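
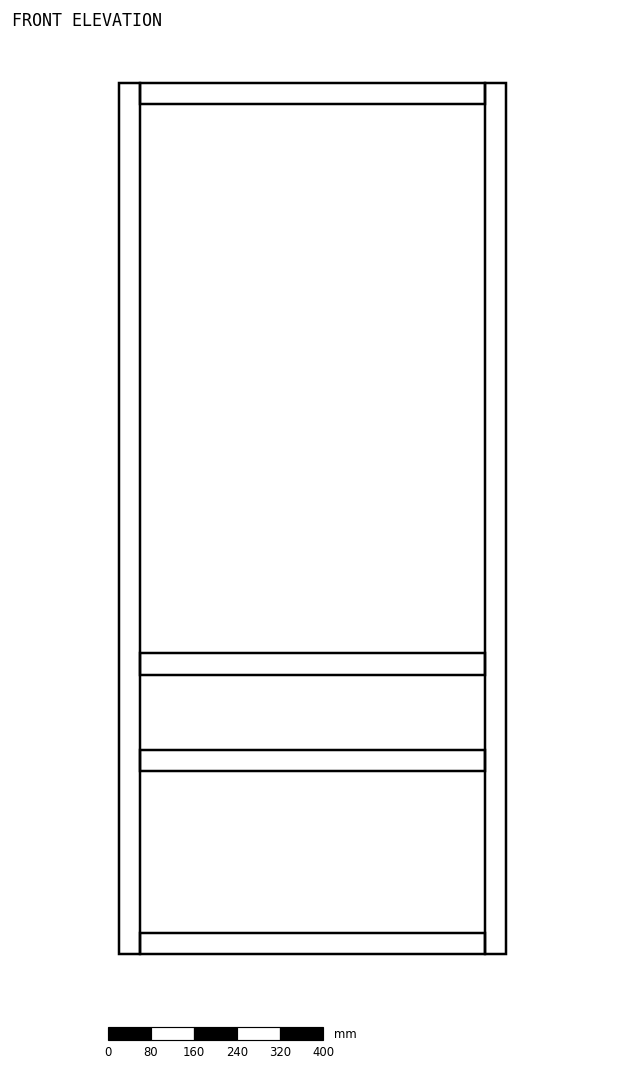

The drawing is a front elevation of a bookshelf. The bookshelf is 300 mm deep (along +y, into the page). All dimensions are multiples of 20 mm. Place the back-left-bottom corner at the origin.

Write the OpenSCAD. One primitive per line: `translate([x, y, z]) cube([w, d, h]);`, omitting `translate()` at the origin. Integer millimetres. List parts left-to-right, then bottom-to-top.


cube([40, 300, 1620]);
translate([40, 0, 0]) cube([640, 300, 40]);
translate([40, 0, 340]) cube([640, 300, 40]);
translate([40, 0, 520]) cube([640, 300, 40]);
translate([40, 0, 1580]) cube([640, 300, 40]);
translate([680, 0, 0]) cube([40, 300, 1620]);


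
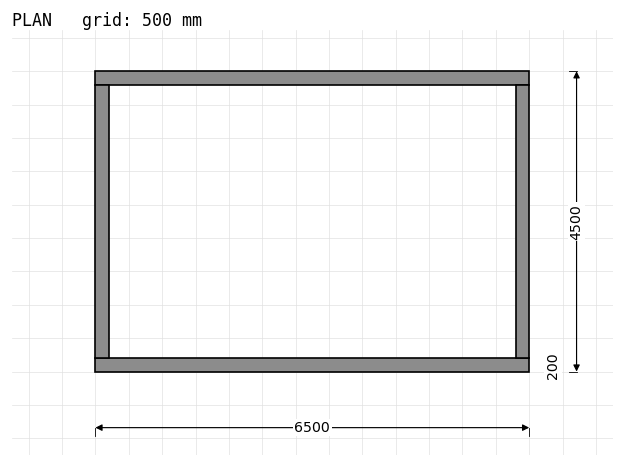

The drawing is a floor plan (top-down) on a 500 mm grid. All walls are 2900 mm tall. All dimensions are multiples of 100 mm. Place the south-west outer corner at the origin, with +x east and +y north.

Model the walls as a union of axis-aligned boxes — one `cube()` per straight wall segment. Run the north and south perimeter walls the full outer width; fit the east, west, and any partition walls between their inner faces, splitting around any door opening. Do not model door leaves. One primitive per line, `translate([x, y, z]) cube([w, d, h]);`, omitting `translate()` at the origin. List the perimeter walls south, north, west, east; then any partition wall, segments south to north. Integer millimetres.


cube([6500, 200, 2900]);
translate([0, 4300, 0]) cube([6500, 200, 2900]);
translate([0, 200, 0]) cube([200, 4100, 2900]);
translate([6300, 200, 0]) cube([200, 4100, 2900]);


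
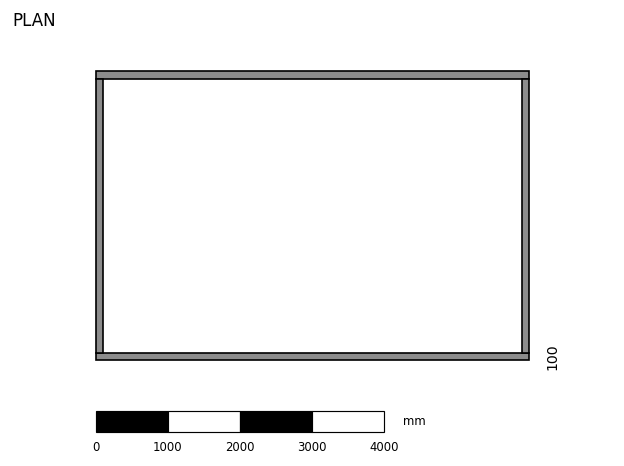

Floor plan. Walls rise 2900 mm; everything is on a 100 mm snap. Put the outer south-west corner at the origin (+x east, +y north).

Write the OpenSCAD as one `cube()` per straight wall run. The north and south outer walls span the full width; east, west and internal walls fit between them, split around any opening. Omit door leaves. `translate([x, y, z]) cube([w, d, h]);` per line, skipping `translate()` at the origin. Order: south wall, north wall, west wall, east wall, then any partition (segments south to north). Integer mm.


cube([6000, 100, 2900]);
translate([0, 3900, 0]) cube([6000, 100, 2900]);
translate([0, 100, 0]) cube([100, 3800, 2900]);
translate([5900, 100, 0]) cube([100, 3800, 2900]);


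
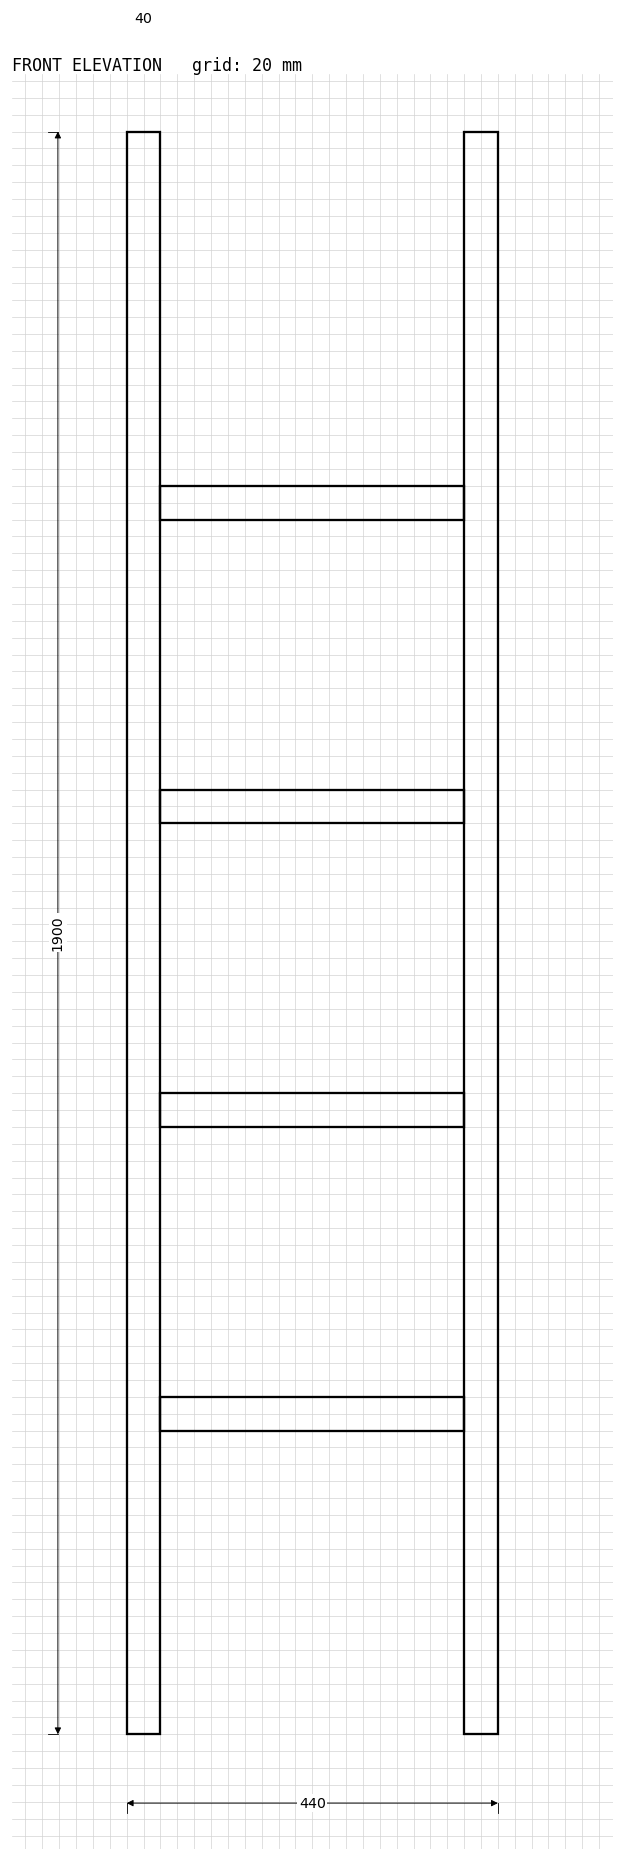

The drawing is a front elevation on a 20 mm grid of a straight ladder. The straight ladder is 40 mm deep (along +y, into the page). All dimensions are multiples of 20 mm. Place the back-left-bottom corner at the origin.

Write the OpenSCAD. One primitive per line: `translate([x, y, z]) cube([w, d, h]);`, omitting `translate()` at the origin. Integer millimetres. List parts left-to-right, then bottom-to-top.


cube([40, 40, 1900]);
translate([40, 0, 360]) cube([360, 40, 40]);
translate([40, 0, 720]) cube([360, 40, 40]);
translate([40, 0, 1080]) cube([360, 40, 40]);
translate([40, 0, 1440]) cube([360, 40, 40]);
translate([400, 0, 0]) cube([40, 40, 1900]);


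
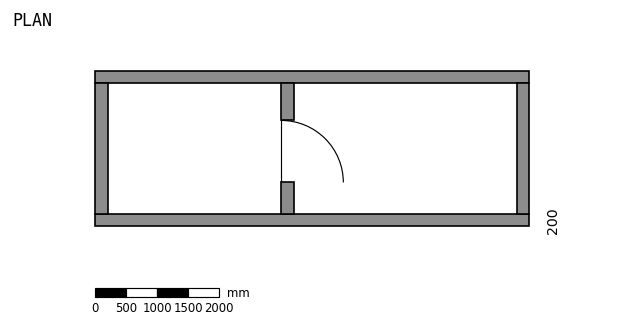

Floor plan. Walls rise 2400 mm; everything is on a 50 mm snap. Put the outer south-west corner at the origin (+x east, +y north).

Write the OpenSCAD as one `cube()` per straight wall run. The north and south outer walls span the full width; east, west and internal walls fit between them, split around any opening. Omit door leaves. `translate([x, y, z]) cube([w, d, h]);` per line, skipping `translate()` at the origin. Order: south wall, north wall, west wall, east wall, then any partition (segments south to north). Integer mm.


cube([7000, 200, 2400]);
translate([0, 2300, 0]) cube([7000, 200, 2400]);
translate([0, 200, 0]) cube([200, 2100, 2400]);
translate([6800, 200, 0]) cube([200, 2100, 2400]);
translate([3000, 200, 0]) cube([200, 500, 2400]);
translate([3000, 1700, 0]) cube([200, 600, 2400]);


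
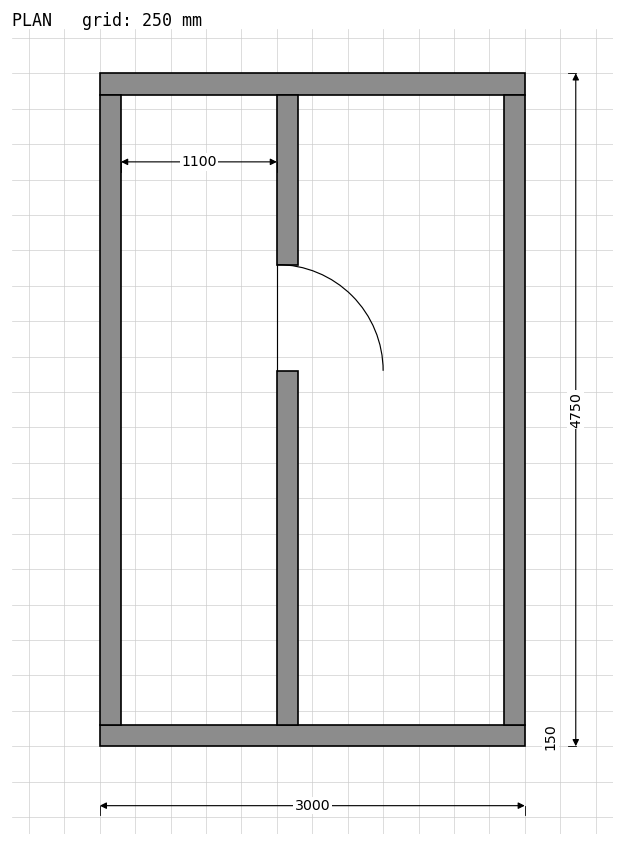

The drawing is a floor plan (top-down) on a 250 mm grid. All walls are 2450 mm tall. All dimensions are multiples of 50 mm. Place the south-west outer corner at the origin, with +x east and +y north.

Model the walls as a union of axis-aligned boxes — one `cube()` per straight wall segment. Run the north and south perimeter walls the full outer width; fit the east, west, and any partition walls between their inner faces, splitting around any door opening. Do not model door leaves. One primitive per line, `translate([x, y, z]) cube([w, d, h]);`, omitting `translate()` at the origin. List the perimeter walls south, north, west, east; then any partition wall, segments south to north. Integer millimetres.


cube([3000, 150, 2450]);
translate([0, 4600, 0]) cube([3000, 150, 2450]);
translate([0, 150, 0]) cube([150, 4450, 2450]);
translate([2850, 150, 0]) cube([150, 4450, 2450]);
translate([1250, 150, 0]) cube([150, 2500, 2450]);
translate([1250, 3400, 0]) cube([150, 1200, 2450]);


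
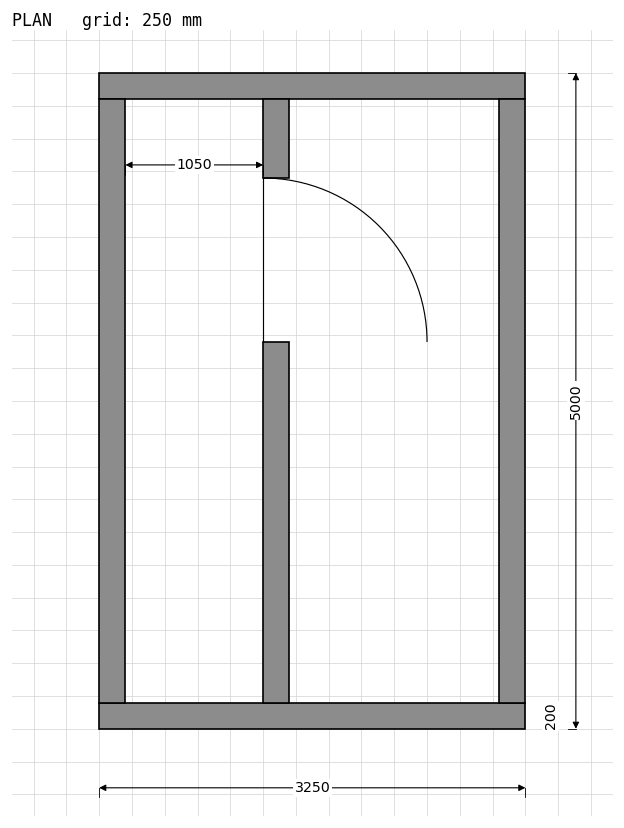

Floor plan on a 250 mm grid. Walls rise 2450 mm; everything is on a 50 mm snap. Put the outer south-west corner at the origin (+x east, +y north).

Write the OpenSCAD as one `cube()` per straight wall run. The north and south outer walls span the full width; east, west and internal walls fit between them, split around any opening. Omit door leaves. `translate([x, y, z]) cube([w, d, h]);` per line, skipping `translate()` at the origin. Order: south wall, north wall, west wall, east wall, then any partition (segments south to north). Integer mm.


cube([3250, 200, 2450]);
translate([0, 4800, 0]) cube([3250, 200, 2450]);
translate([0, 200, 0]) cube([200, 4600, 2450]);
translate([3050, 200, 0]) cube([200, 4600, 2450]);
translate([1250, 200, 0]) cube([200, 2750, 2450]);
translate([1250, 4200, 0]) cube([200, 600, 2450]);


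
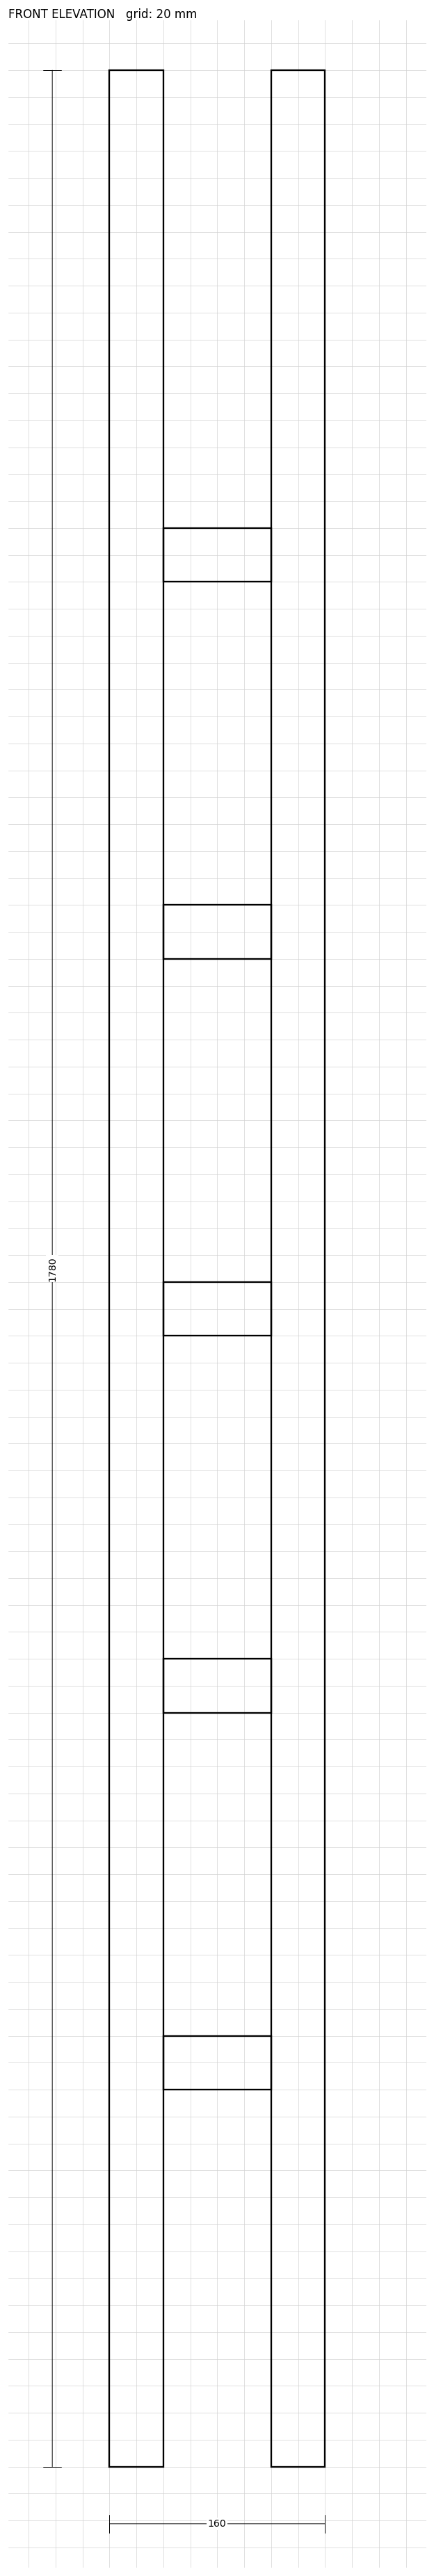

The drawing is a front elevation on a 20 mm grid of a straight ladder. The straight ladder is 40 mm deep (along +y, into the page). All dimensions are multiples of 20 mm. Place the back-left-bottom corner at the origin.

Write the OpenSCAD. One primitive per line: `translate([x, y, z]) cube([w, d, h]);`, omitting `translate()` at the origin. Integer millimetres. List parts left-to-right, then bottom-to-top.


cube([40, 40, 1780]);
translate([40, 0, 280]) cube([80, 40, 40]);
translate([40, 0, 560]) cube([80, 40, 40]);
translate([40, 0, 840]) cube([80, 40, 40]);
translate([40, 0, 1120]) cube([80, 40, 40]);
translate([40, 0, 1400]) cube([80, 40, 40]);
translate([120, 0, 0]) cube([40, 40, 1780]);


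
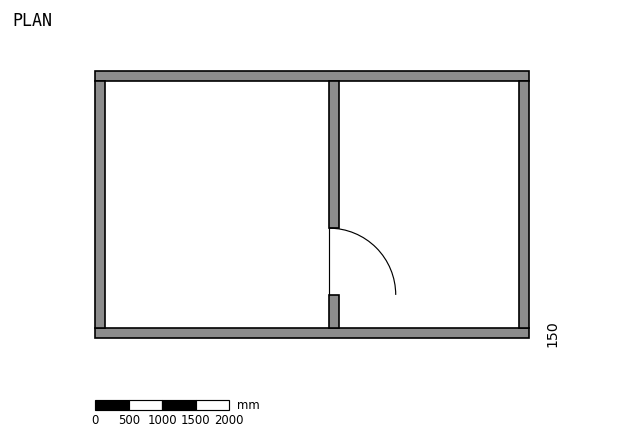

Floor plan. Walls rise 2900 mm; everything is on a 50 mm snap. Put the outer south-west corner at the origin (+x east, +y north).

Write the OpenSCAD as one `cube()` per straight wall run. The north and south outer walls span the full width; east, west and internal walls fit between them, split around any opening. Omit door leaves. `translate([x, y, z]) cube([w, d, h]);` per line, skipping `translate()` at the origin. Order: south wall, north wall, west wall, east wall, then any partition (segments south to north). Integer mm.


cube([6500, 150, 2900]);
translate([0, 3850, 0]) cube([6500, 150, 2900]);
translate([0, 150, 0]) cube([150, 3700, 2900]);
translate([6350, 150, 0]) cube([150, 3700, 2900]);
translate([3500, 150, 0]) cube([150, 500, 2900]);
translate([3500, 1650, 0]) cube([150, 2200, 2900]);


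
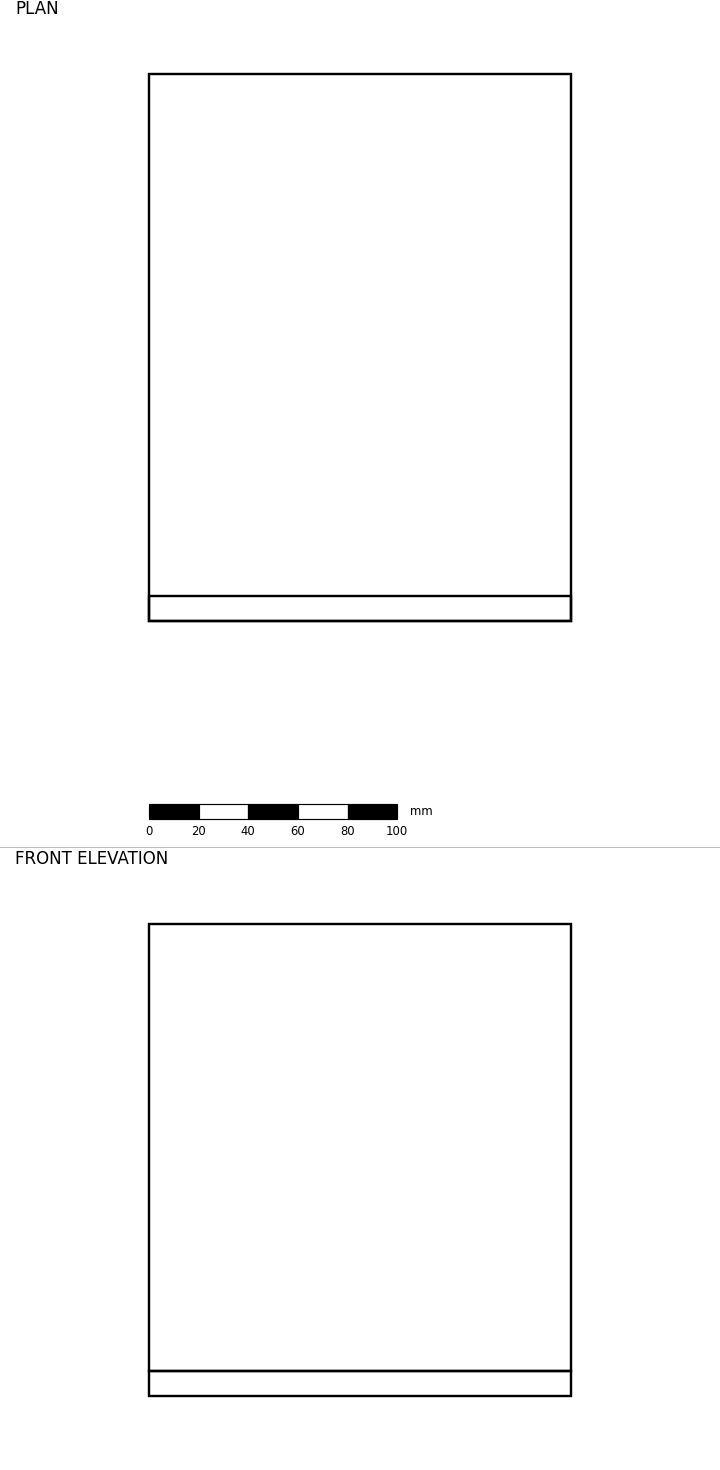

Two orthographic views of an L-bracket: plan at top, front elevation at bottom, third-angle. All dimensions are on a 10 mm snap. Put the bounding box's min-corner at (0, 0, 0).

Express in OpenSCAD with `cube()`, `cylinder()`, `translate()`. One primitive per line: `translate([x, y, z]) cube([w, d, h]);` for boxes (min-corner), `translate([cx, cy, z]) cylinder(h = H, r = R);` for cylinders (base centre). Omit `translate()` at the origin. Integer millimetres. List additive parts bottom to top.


cube([170, 220, 10]);
translate([0, 0, 10]) cube([170, 10, 180]);


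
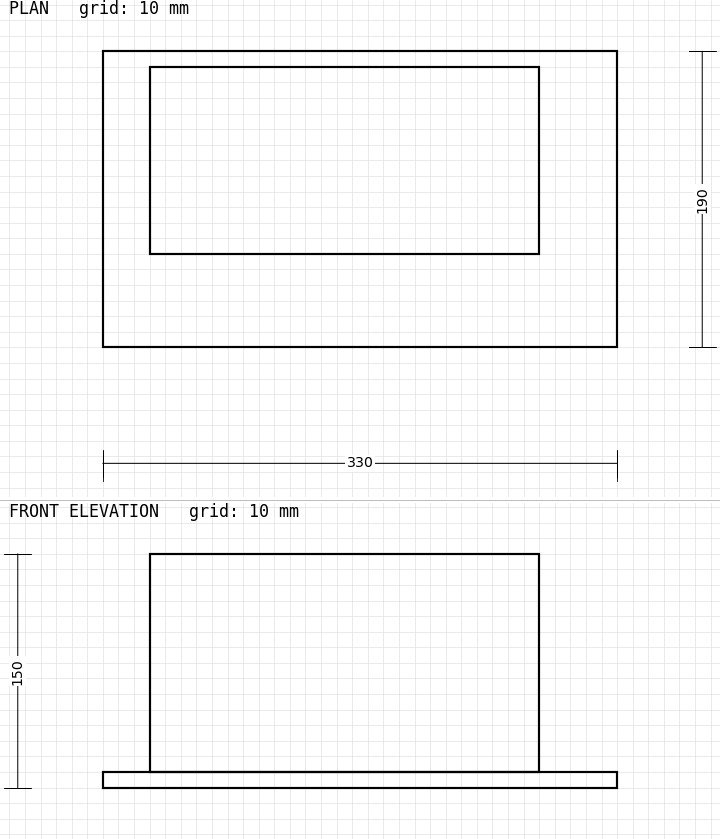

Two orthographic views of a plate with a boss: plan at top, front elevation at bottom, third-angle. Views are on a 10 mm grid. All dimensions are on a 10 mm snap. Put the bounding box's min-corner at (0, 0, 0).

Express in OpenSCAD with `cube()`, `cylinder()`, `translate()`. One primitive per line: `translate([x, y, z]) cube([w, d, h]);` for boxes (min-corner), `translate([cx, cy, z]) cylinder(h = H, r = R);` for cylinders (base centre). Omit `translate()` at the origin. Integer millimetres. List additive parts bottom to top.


cube([330, 190, 10]);
translate([30, 60, 10]) cube([250, 120, 140]);


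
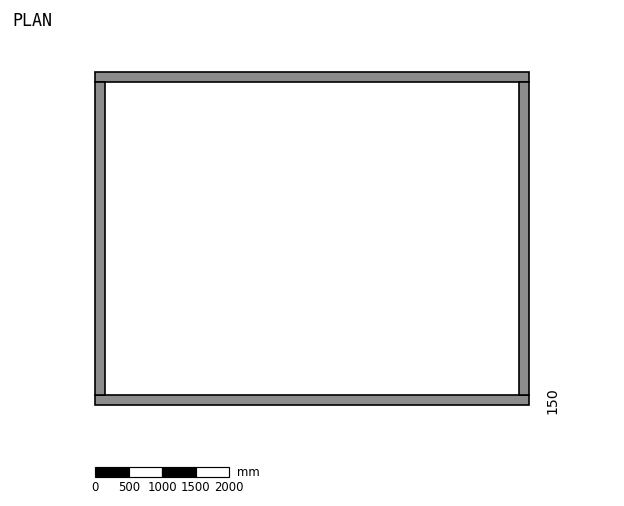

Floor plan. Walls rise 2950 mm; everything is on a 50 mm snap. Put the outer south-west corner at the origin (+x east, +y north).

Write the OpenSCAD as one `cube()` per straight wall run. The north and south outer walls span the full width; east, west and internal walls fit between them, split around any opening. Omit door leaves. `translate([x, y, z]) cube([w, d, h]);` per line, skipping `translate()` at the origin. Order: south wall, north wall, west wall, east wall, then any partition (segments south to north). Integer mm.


cube([6500, 150, 2950]);
translate([0, 4850, 0]) cube([6500, 150, 2950]);
translate([0, 150, 0]) cube([150, 4700, 2950]);
translate([6350, 150, 0]) cube([150, 4700, 2950]);


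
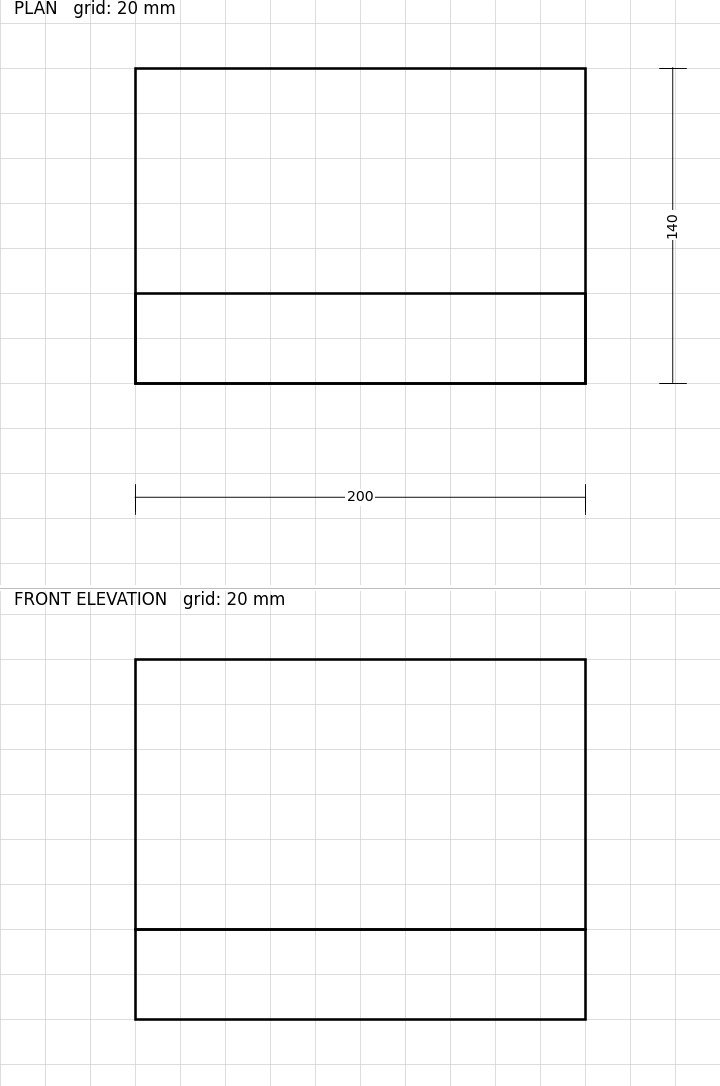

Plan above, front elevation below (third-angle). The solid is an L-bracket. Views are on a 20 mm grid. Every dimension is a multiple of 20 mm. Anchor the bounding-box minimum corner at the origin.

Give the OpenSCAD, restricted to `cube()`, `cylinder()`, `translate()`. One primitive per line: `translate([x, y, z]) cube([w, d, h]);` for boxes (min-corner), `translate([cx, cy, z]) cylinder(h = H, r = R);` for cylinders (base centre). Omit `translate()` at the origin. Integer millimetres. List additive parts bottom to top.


cube([200, 140, 40]);
translate([0, 0, 40]) cube([200, 40, 120]);


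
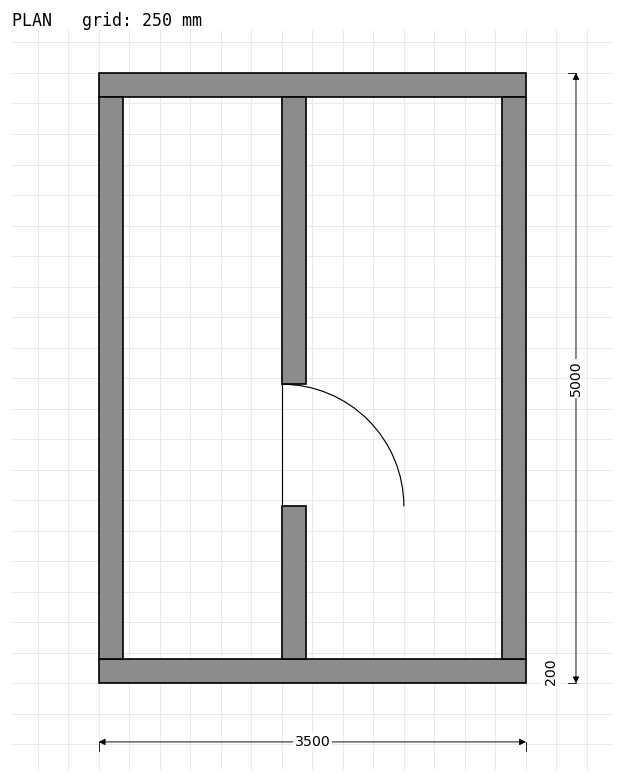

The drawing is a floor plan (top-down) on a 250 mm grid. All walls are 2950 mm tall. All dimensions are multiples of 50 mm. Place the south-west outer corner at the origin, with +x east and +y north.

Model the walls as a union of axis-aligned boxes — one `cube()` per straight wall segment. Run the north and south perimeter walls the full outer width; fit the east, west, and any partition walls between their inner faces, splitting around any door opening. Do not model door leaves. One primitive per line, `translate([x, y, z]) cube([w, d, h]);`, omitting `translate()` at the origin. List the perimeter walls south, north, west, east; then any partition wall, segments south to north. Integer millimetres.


cube([3500, 200, 2950]);
translate([0, 4800, 0]) cube([3500, 200, 2950]);
translate([0, 200, 0]) cube([200, 4600, 2950]);
translate([3300, 200, 0]) cube([200, 4600, 2950]);
translate([1500, 200, 0]) cube([200, 1250, 2950]);
translate([1500, 2450, 0]) cube([200, 2350, 2950]);


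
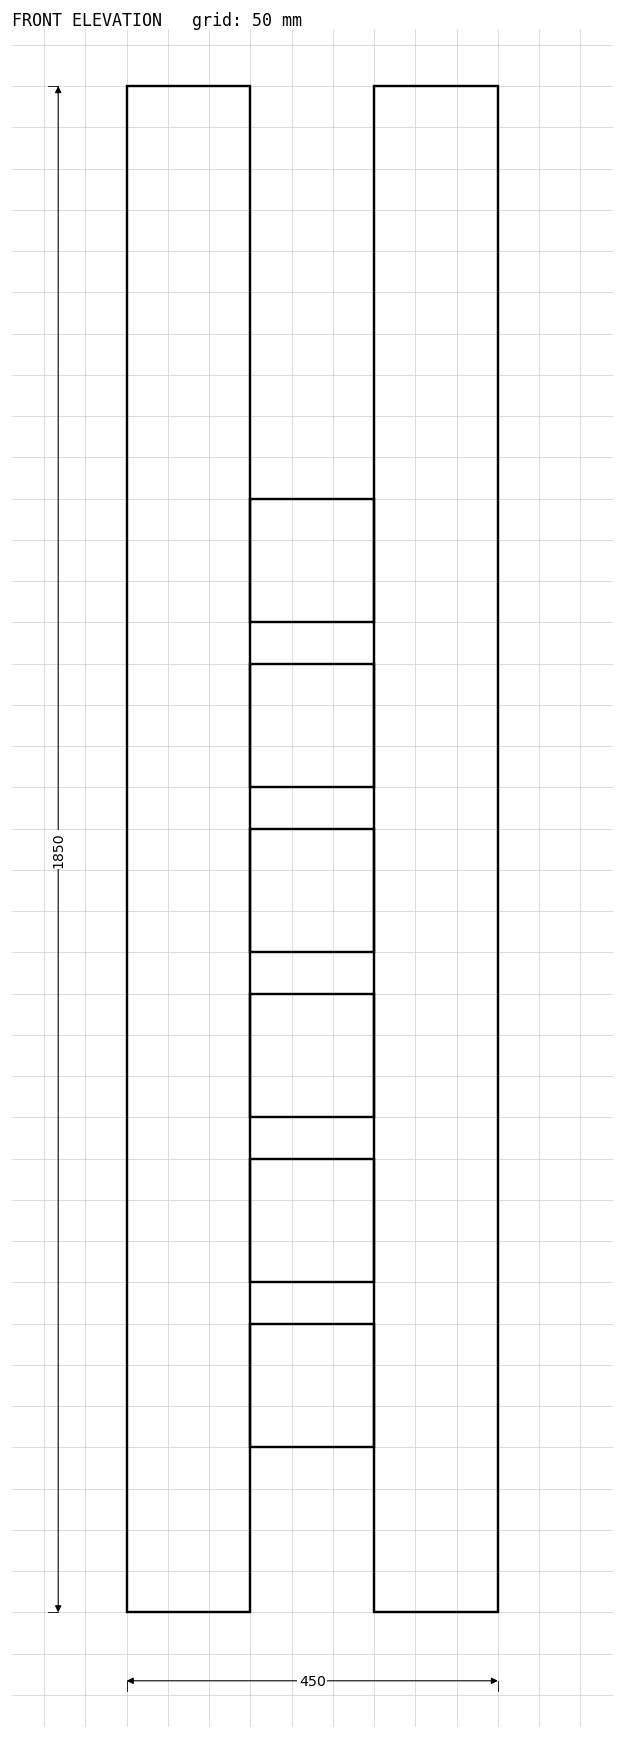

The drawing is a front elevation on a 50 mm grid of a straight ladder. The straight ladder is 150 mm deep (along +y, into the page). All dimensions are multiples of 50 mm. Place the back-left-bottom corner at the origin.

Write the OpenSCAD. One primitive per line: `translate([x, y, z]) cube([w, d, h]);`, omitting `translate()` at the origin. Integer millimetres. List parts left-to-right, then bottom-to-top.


cube([150, 150, 1850]);
translate([150, 0, 200]) cube([150, 150, 150]);
translate([150, 0, 400]) cube([150, 150, 150]);
translate([150, 0, 600]) cube([150, 150, 150]);
translate([150, 0, 800]) cube([150, 150, 150]);
translate([150, 0, 1000]) cube([150, 150, 150]);
translate([150, 0, 1200]) cube([150, 150, 150]);
translate([300, 0, 0]) cube([150, 150, 1850]);


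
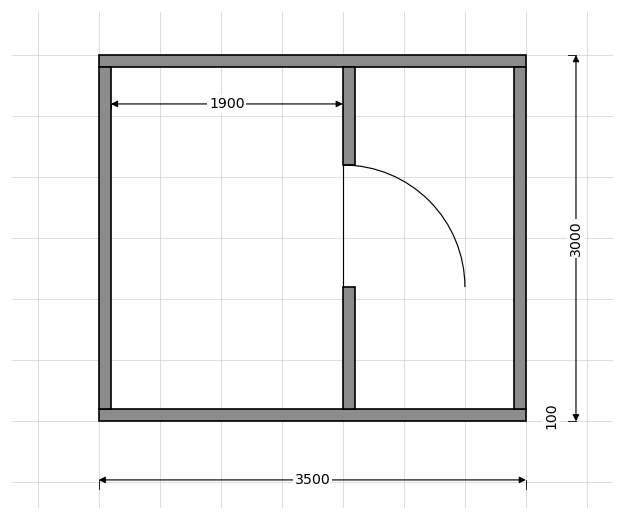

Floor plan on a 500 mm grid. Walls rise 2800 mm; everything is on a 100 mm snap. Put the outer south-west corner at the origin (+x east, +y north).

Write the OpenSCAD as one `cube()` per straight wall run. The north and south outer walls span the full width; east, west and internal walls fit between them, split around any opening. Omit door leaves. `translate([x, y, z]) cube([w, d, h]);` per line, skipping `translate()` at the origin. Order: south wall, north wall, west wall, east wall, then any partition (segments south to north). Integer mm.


cube([3500, 100, 2800]);
translate([0, 2900, 0]) cube([3500, 100, 2800]);
translate([0, 100, 0]) cube([100, 2800, 2800]);
translate([3400, 100, 0]) cube([100, 2800, 2800]);
translate([2000, 100, 0]) cube([100, 1000, 2800]);
translate([2000, 2100, 0]) cube([100, 800, 2800]);


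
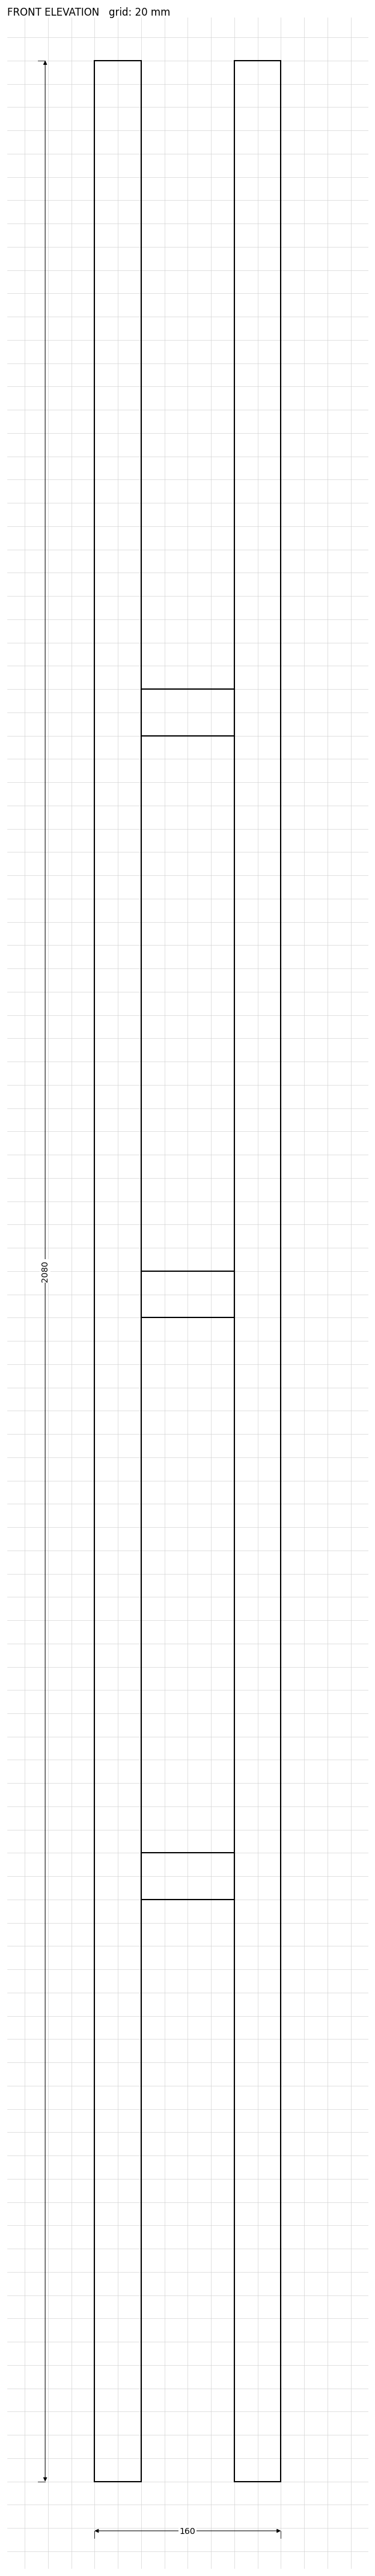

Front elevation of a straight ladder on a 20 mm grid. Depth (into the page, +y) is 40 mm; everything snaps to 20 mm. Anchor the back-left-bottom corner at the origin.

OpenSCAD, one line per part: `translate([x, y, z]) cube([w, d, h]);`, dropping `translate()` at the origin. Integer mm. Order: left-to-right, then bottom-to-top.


cube([40, 40, 2080]);
translate([40, 0, 500]) cube([80, 40, 40]);
translate([40, 0, 1000]) cube([80, 40, 40]);
translate([40, 0, 1500]) cube([80, 40, 40]);
translate([120, 0, 0]) cube([40, 40, 2080]);


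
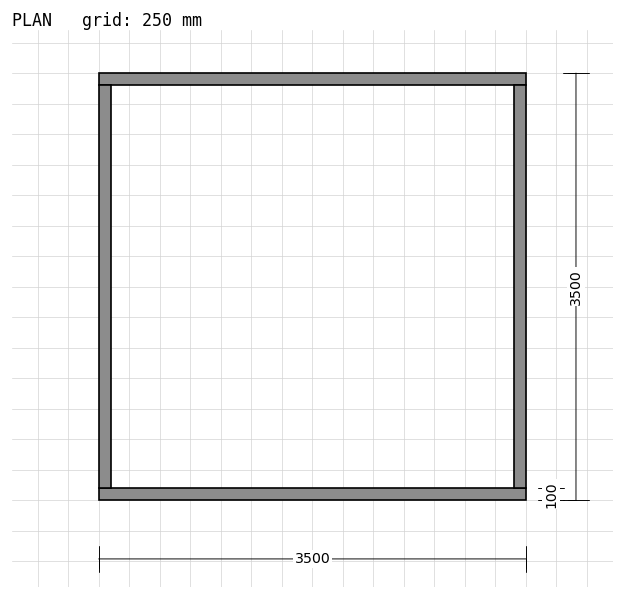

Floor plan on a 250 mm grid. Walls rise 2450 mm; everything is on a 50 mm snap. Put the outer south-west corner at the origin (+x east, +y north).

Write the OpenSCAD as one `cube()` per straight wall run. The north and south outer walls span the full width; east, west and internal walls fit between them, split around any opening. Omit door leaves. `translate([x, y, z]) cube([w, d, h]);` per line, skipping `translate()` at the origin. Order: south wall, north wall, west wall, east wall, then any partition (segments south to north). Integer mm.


cube([3500, 100, 2450]);
translate([0, 3400, 0]) cube([3500, 100, 2450]);
translate([0, 100, 0]) cube([100, 3300, 2450]);
translate([3400, 100, 0]) cube([100, 3300, 2450]);


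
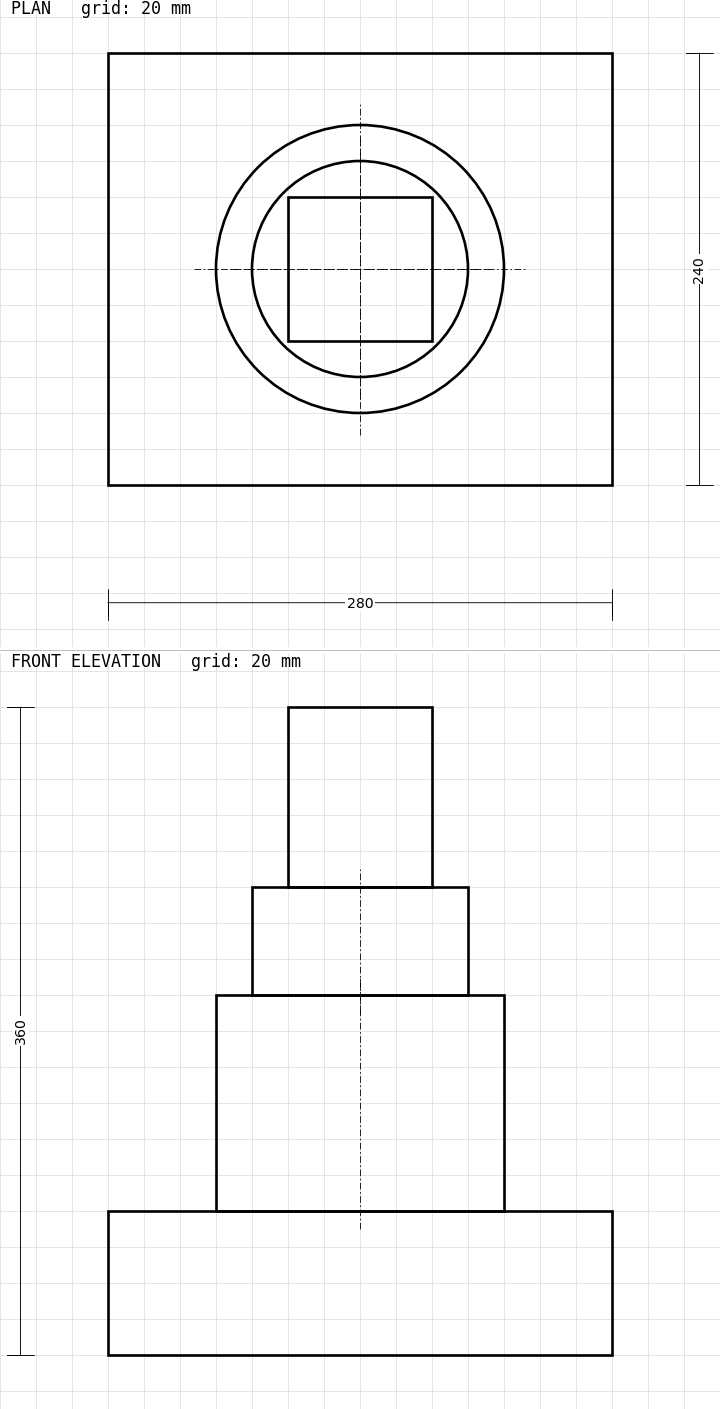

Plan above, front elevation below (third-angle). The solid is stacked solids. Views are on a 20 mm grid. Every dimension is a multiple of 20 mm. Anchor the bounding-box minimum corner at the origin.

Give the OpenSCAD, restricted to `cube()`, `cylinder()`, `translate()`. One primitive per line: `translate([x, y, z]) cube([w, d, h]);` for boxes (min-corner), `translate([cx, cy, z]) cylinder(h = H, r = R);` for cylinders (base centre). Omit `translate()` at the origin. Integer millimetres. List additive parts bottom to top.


cube([280, 240, 80]);
translate([140, 120, 80]) cylinder(h = 120, r = 80);
translate([140, 120, 200]) cylinder(h = 60, r = 60);
translate([100, 80, 260]) cube([80, 80, 100]);


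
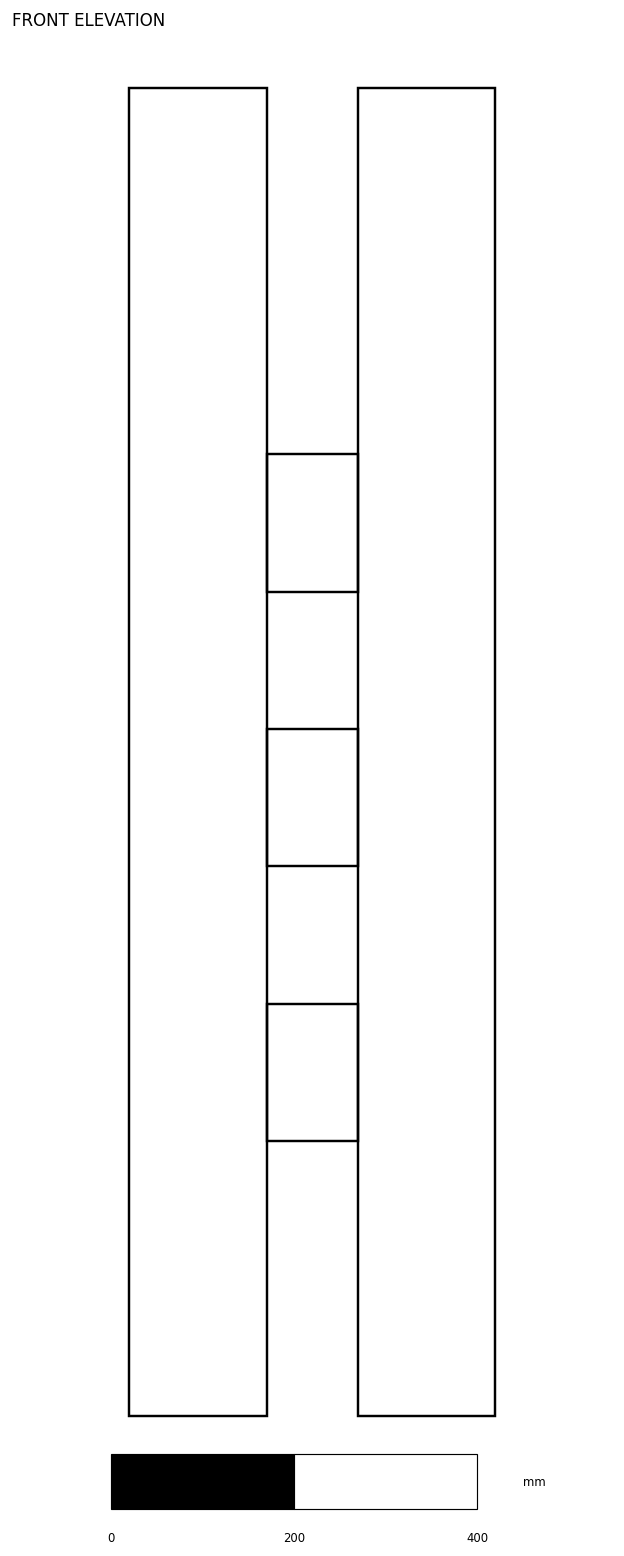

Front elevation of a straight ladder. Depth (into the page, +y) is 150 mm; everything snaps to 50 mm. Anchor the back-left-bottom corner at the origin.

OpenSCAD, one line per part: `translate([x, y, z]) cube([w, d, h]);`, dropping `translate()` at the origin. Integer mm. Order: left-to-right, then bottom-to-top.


cube([150, 150, 1450]);
translate([150, 0, 300]) cube([100, 150, 150]);
translate([150, 0, 600]) cube([100, 150, 150]);
translate([150, 0, 900]) cube([100, 150, 150]);
translate([250, 0, 0]) cube([150, 150, 1450]);


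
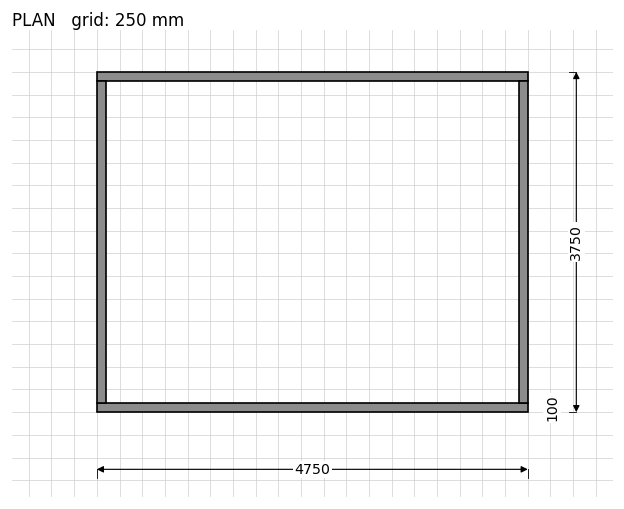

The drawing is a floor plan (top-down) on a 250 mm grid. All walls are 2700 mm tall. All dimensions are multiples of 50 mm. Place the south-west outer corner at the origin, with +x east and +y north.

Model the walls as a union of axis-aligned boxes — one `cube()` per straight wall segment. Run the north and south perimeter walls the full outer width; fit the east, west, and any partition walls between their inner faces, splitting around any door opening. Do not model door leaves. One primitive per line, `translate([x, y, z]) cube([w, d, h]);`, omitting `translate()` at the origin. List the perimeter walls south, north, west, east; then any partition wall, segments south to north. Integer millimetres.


cube([4750, 100, 2700]);
translate([0, 3650, 0]) cube([4750, 100, 2700]);
translate([0, 100, 0]) cube([100, 3550, 2700]);
translate([4650, 100, 0]) cube([100, 3550, 2700]);


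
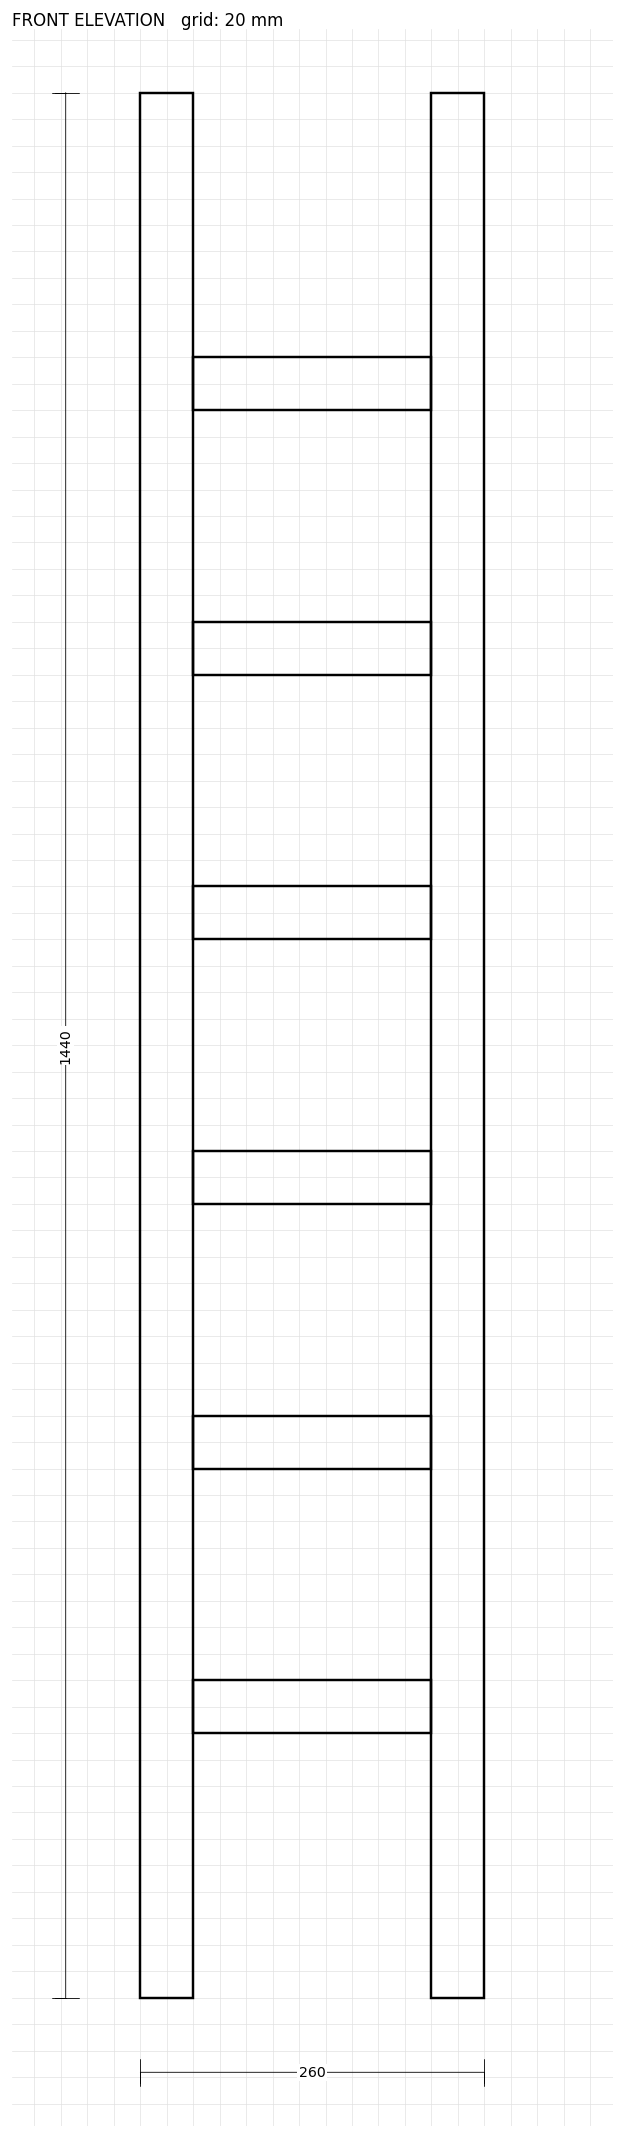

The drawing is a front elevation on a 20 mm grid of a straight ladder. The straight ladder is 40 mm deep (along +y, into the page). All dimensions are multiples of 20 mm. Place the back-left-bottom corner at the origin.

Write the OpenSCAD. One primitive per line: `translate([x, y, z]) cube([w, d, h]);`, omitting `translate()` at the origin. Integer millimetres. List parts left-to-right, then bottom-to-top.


cube([40, 40, 1440]);
translate([40, 0, 200]) cube([180, 40, 40]);
translate([40, 0, 400]) cube([180, 40, 40]);
translate([40, 0, 600]) cube([180, 40, 40]);
translate([40, 0, 800]) cube([180, 40, 40]);
translate([40, 0, 1000]) cube([180, 40, 40]);
translate([40, 0, 1200]) cube([180, 40, 40]);
translate([220, 0, 0]) cube([40, 40, 1440]);


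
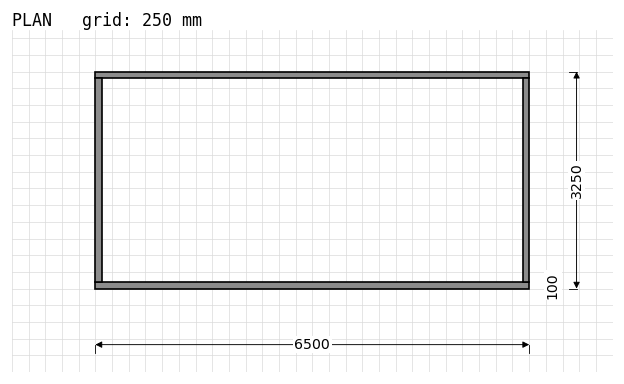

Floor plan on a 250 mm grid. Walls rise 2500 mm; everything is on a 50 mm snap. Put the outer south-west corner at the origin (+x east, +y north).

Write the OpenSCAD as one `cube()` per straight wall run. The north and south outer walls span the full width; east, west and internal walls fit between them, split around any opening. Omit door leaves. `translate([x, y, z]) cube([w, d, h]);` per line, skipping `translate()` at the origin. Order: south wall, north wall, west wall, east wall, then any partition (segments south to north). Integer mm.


cube([6500, 100, 2500]);
translate([0, 3150, 0]) cube([6500, 100, 2500]);
translate([0, 100, 0]) cube([100, 3050, 2500]);
translate([6400, 100, 0]) cube([100, 3050, 2500]);


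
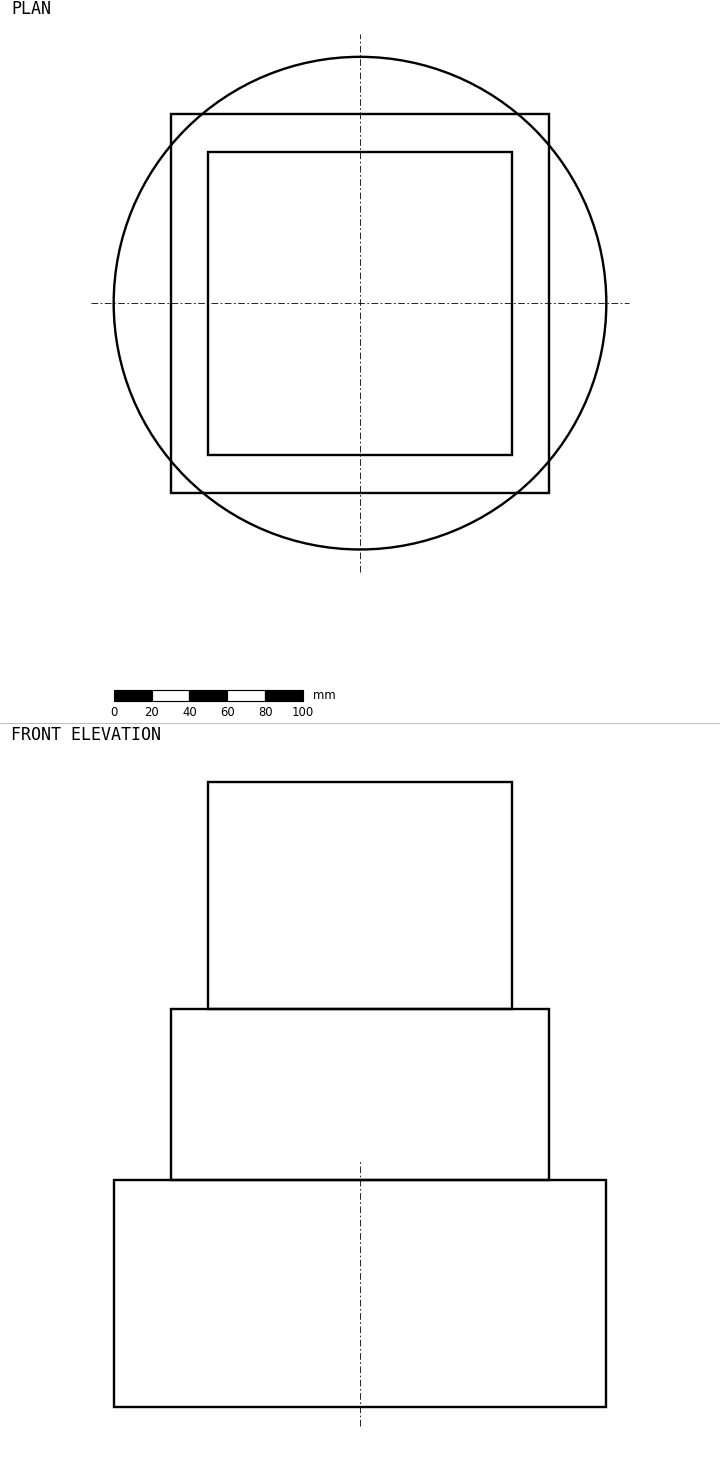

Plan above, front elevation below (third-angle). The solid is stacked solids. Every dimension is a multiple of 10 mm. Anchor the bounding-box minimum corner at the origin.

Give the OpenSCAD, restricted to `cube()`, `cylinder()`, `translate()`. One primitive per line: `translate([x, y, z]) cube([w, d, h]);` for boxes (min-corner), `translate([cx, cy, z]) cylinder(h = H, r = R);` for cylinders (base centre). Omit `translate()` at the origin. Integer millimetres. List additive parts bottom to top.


translate([130, 130, 0]) cylinder(h = 120, r = 130);
translate([30, 30, 120]) cube([200, 200, 90]);
translate([50, 50, 210]) cube([160, 160, 120]);


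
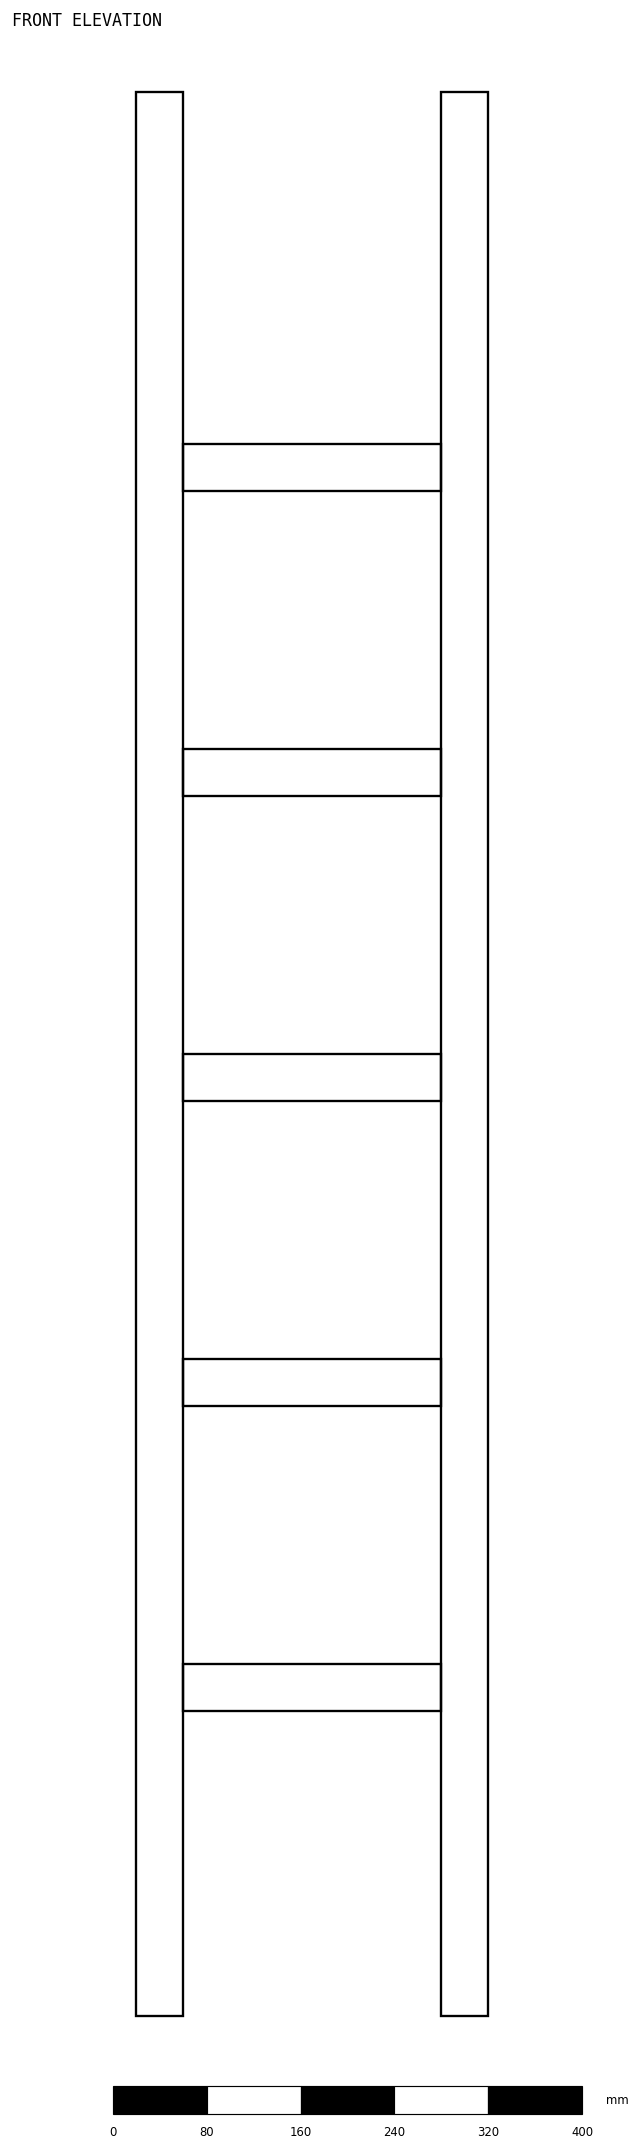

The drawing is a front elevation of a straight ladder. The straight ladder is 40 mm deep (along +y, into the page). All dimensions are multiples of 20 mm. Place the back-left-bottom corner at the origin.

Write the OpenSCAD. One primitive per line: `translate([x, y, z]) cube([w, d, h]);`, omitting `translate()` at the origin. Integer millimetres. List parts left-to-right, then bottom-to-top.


cube([40, 40, 1640]);
translate([40, 0, 260]) cube([220, 40, 40]);
translate([40, 0, 520]) cube([220, 40, 40]);
translate([40, 0, 780]) cube([220, 40, 40]);
translate([40, 0, 1040]) cube([220, 40, 40]);
translate([40, 0, 1300]) cube([220, 40, 40]);
translate([260, 0, 0]) cube([40, 40, 1640]);


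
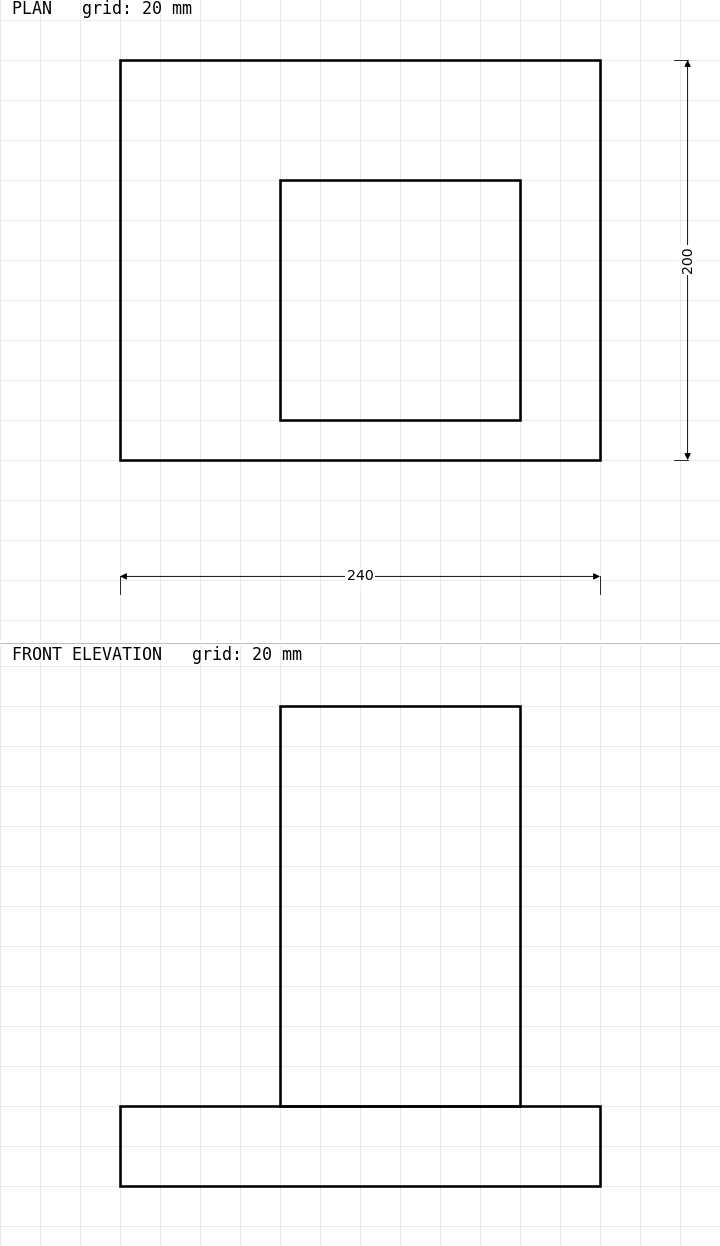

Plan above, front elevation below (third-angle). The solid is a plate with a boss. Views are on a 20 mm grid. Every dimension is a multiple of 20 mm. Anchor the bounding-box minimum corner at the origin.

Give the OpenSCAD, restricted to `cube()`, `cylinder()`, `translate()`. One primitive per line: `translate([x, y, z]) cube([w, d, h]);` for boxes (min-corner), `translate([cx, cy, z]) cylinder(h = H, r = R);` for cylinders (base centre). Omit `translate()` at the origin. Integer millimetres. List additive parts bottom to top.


cube([240, 200, 40]);
translate([80, 20, 40]) cube([120, 120, 200]);


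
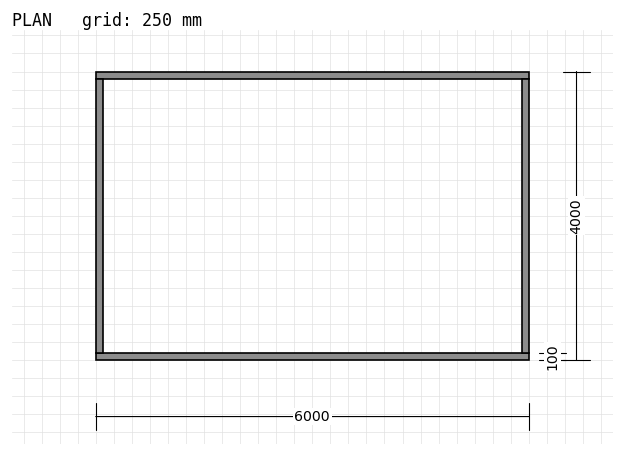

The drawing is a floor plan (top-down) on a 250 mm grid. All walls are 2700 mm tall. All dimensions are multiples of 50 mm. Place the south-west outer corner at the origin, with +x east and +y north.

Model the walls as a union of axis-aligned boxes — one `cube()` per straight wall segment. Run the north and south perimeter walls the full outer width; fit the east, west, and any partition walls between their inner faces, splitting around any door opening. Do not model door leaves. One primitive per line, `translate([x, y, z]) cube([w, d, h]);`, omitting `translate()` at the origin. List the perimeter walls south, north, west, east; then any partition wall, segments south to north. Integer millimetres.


cube([6000, 100, 2700]);
translate([0, 3900, 0]) cube([6000, 100, 2700]);
translate([0, 100, 0]) cube([100, 3800, 2700]);
translate([5900, 100, 0]) cube([100, 3800, 2700]);


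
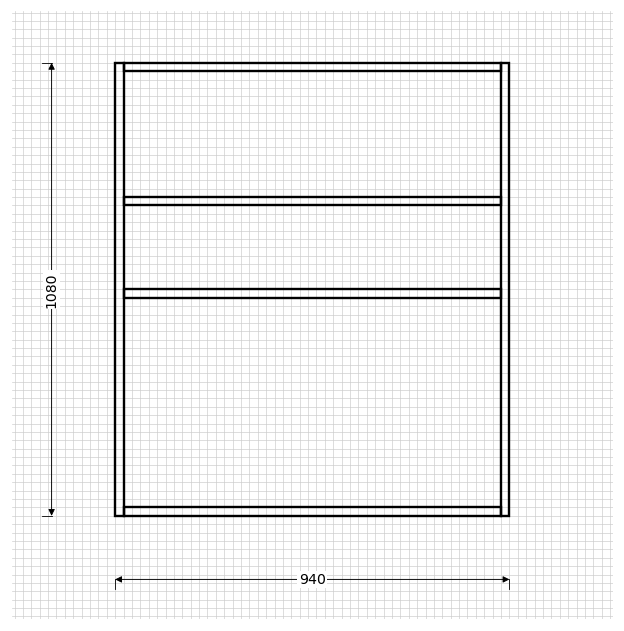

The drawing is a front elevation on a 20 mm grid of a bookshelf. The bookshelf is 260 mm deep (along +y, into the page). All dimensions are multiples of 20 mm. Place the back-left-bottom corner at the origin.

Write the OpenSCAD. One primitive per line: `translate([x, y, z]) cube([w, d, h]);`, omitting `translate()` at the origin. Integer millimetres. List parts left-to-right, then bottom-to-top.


cube([20, 260, 1080]);
translate([20, 0, 0]) cube([900, 260, 20]);
translate([20, 0, 520]) cube([900, 260, 20]);
translate([20, 0, 740]) cube([900, 260, 20]);
translate([20, 0, 1060]) cube([900, 260, 20]);
translate([920, 0, 0]) cube([20, 260, 1080]);


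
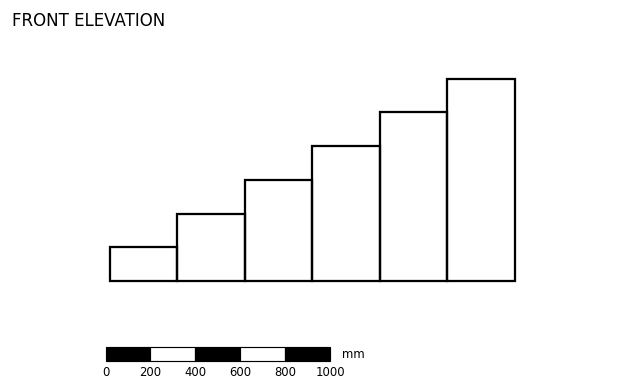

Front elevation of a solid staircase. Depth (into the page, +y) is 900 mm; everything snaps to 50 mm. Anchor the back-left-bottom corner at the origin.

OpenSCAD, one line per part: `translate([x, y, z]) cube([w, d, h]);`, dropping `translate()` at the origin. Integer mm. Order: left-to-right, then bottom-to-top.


cube([300, 900, 150]);
translate([300, 0, 0]) cube([300, 900, 300]);
translate([600, 0, 0]) cube([300, 900, 450]);
translate([900, 0, 0]) cube([300, 900, 600]);
translate([1200, 0, 0]) cube([300, 900, 750]);
translate([1500, 0, 0]) cube([300, 900, 900]);


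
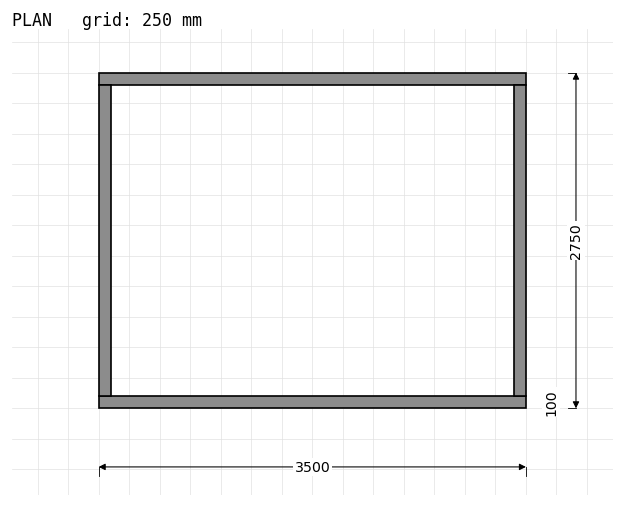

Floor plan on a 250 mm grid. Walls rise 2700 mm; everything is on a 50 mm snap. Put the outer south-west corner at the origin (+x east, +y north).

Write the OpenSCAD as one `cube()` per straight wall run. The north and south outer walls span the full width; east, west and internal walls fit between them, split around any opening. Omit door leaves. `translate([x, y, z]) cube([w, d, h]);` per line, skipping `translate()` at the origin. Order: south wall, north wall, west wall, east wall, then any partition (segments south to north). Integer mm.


cube([3500, 100, 2700]);
translate([0, 2650, 0]) cube([3500, 100, 2700]);
translate([0, 100, 0]) cube([100, 2550, 2700]);
translate([3400, 100, 0]) cube([100, 2550, 2700]);


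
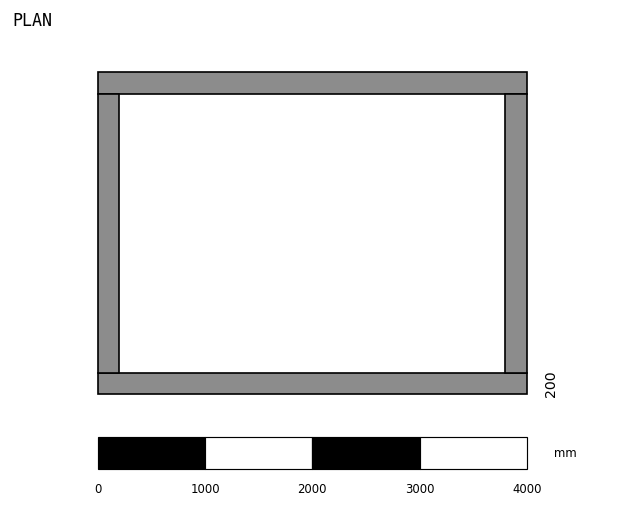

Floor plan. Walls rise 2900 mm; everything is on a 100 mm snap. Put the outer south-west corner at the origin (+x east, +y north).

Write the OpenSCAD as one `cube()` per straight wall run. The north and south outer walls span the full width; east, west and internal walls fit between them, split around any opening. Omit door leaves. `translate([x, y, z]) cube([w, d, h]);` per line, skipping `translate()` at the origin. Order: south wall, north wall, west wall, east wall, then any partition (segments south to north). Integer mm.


cube([4000, 200, 2900]);
translate([0, 2800, 0]) cube([4000, 200, 2900]);
translate([0, 200, 0]) cube([200, 2600, 2900]);
translate([3800, 200, 0]) cube([200, 2600, 2900]);


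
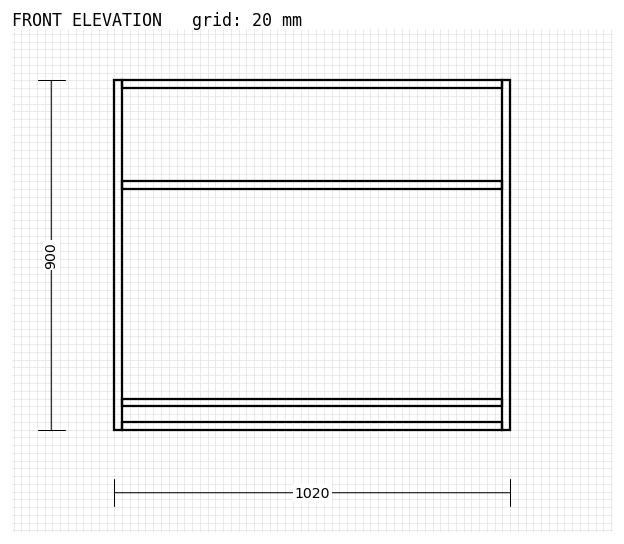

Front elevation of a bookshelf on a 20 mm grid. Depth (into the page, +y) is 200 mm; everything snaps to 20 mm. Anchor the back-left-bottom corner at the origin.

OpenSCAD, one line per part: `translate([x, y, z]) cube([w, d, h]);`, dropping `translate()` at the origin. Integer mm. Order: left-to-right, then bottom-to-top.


cube([20, 200, 900]);
translate([20, 0, 0]) cube([980, 200, 20]);
translate([20, 0, 60]) cube([980, 200, 20]);
translate([20, 0, 620]) cube([980, 200, 20]);
translate([20, 0, 880]) cube([980, 200, 20]);
translate([1000, 0, 0]) cube([20, 200, 900]);


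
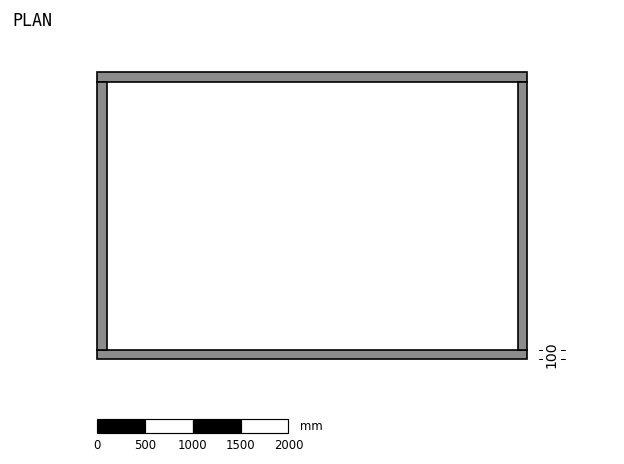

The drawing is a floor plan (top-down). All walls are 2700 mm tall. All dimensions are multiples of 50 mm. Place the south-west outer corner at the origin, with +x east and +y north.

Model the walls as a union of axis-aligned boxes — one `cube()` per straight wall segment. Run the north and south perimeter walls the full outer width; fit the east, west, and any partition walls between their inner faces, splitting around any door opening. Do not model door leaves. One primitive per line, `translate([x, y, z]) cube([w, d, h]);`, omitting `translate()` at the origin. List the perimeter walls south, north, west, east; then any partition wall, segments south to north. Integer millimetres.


cube([4500, 100, 2700]);
translate([0, 2900, 0]) cube([4500, 100, 2700]);
translate([0, 100, 0]) cube([100, 2800, 2700]);
translate([4400, 100, 0]) cube([100, 2800, 2700]);


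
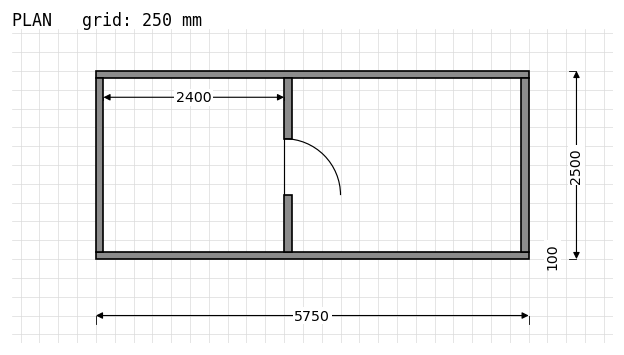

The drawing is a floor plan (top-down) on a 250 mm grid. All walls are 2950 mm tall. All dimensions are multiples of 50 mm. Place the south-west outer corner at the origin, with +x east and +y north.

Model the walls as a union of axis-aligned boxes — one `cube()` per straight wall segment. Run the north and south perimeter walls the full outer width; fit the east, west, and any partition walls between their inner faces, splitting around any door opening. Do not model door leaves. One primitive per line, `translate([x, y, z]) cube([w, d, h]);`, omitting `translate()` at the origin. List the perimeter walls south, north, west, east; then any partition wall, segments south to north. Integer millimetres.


cube([5750, 100, 2950]);
translate([0, 2400, 0]) cube([5750, 100, 2950]);
translate([0, 100, 0]) cube([100, 2300, 2950]);
translate([5650, 100, 0]) cube([100, 2300, 2950]);
translate([2500, 100, 0]) cube([100, 750, 2950]);
translate([2500, 1600, 0]) cube([100, 800, 2950]);


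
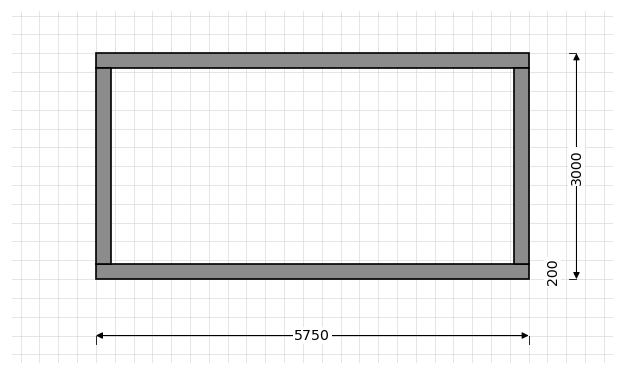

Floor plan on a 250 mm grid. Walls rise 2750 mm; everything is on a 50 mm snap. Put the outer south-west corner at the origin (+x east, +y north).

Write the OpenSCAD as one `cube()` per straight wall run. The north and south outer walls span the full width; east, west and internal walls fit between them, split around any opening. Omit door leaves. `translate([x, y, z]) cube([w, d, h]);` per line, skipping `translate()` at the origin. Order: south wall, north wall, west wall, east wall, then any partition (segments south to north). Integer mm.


cube([5750, 200, 2750]);
translate([0, 2800, 0]) cube([5750, 200, 2750]);
translate([0, 200, 0]) cube([200, 2600, 2750]);
translate([5550, 200, 0]) cube([200, 2600, 2750]);


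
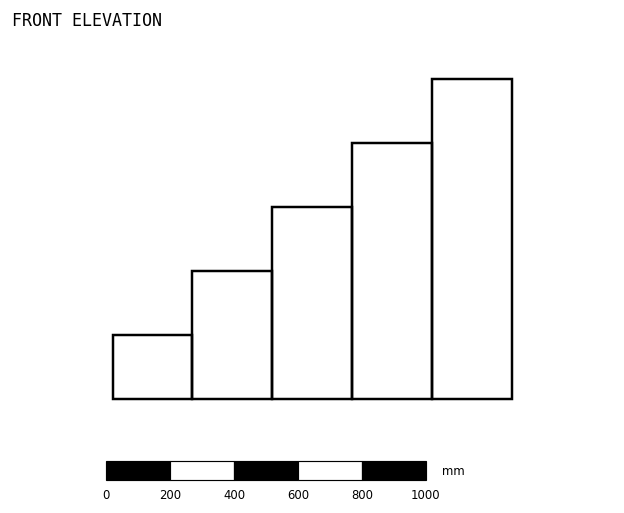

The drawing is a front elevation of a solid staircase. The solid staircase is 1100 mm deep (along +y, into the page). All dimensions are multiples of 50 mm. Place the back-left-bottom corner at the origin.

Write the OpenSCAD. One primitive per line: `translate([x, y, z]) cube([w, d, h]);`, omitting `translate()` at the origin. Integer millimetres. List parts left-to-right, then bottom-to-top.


cube([250, 1100, 200]);
translate([250, 0, 0]) cube([250, 1100, 400]);
translate([500, 0, 0]) cube([250, 1100, 600]);
translate([750, 0, 0]) cube([250, 1100, 800]);
translate([1000, 0, 0]) cube([250, 1100, 1000]);


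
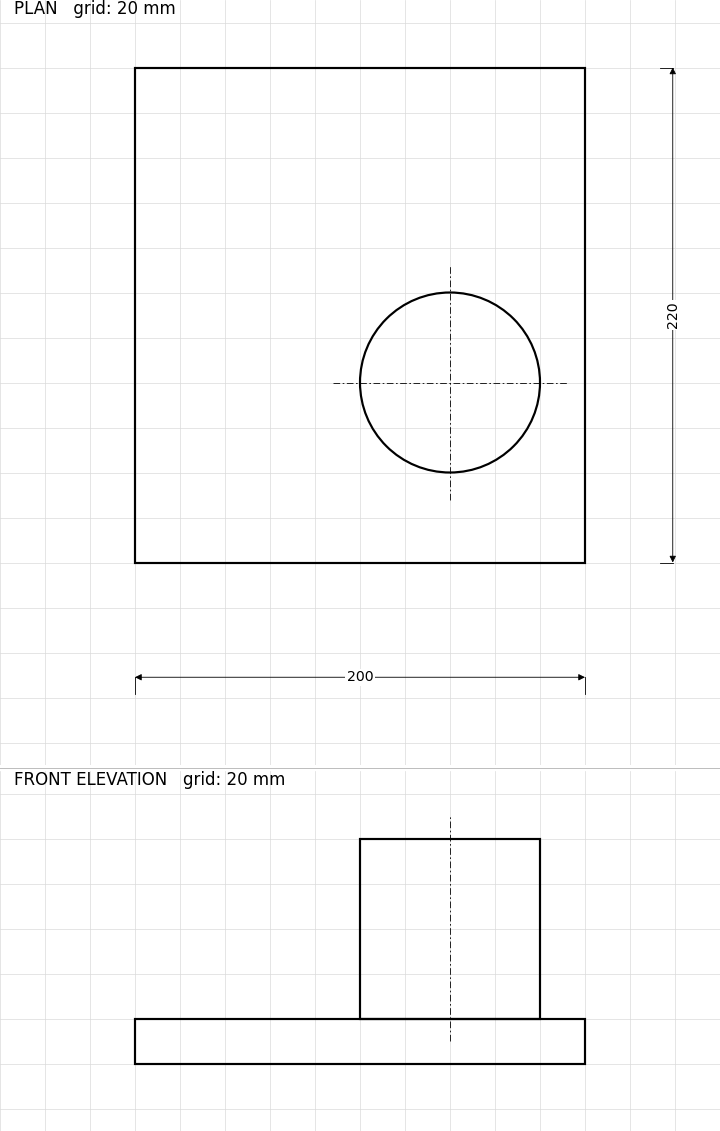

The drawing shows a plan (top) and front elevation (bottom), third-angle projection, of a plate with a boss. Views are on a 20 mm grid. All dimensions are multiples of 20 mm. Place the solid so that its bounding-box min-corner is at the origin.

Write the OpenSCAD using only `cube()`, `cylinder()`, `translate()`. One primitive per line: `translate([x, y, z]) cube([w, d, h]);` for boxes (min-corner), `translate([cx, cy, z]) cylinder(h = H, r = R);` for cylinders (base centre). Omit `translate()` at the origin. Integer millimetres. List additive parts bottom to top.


cube([200, 220, 20]);
translate([140, 80, 20]) cylinder(h = 80, r = 40);
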